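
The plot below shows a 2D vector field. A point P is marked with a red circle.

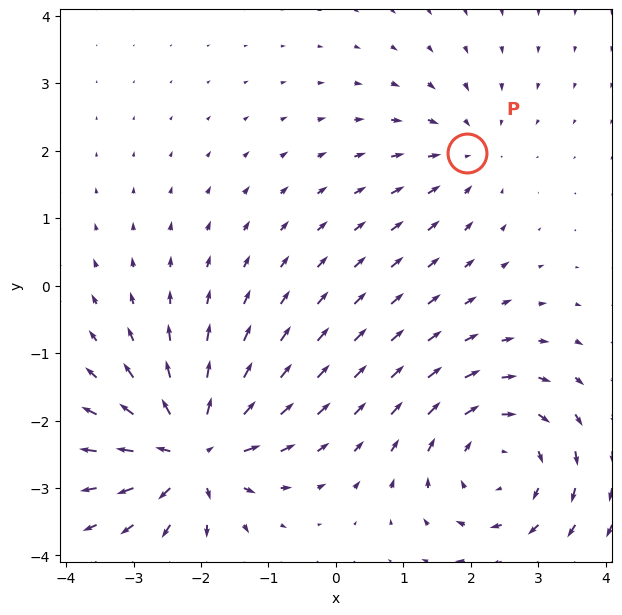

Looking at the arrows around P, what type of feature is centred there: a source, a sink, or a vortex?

sink

At P (1.9, 2.0) the arrows converge inward. Divergence about -3, curl ≈0 — negative divergence with near-zero curl is a sink.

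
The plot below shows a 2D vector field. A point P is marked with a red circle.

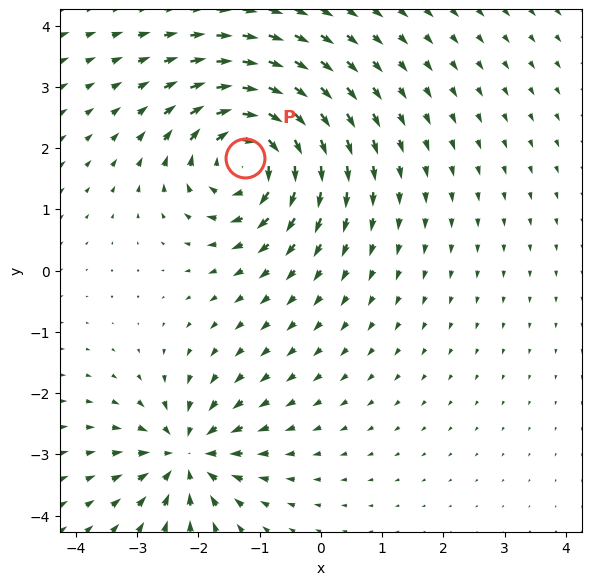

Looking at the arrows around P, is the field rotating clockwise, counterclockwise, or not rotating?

clockwise

Near P at (-1.2, 1.8) the arrows circulate clockwise. The curl (z-component) there is about -5; negative curl means clockwise rotation.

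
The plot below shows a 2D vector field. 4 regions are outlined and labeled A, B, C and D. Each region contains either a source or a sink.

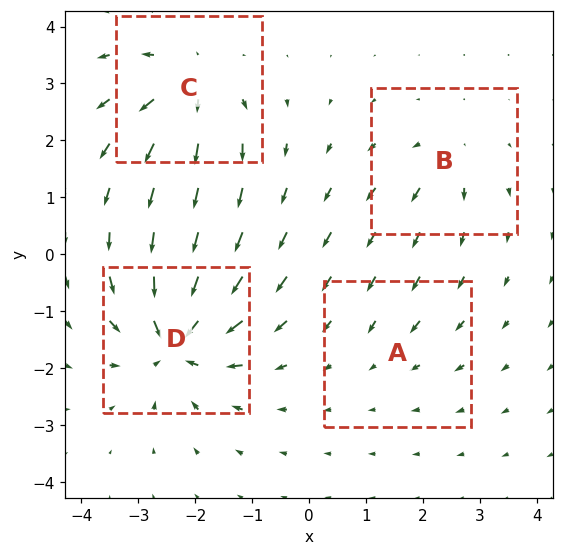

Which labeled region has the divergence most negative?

Divergence at each region's feature centre — A: about -2, B: about +4, C: about +6, D: about -9. Region D is most negative.

D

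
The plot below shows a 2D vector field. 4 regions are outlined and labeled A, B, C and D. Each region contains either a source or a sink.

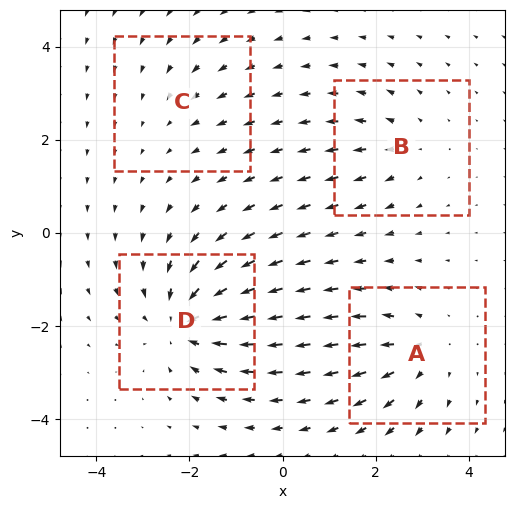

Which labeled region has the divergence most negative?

D

Divergence at each region's feature centre — A: about +4, B: about +3, C: about -2, D: about -6. Region D is most negative.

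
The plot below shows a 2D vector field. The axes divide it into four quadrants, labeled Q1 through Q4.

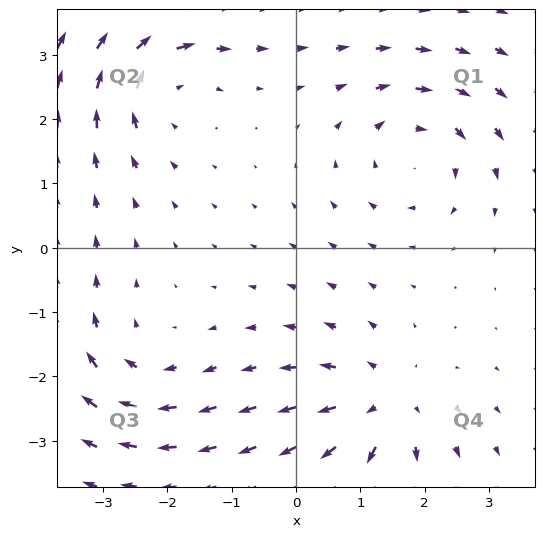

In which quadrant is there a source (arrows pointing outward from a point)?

The source sits at approximately (1.4, -2.4), which lies in quadrant Q4. The divergence there is about +4, positive as expected for a source.

Q4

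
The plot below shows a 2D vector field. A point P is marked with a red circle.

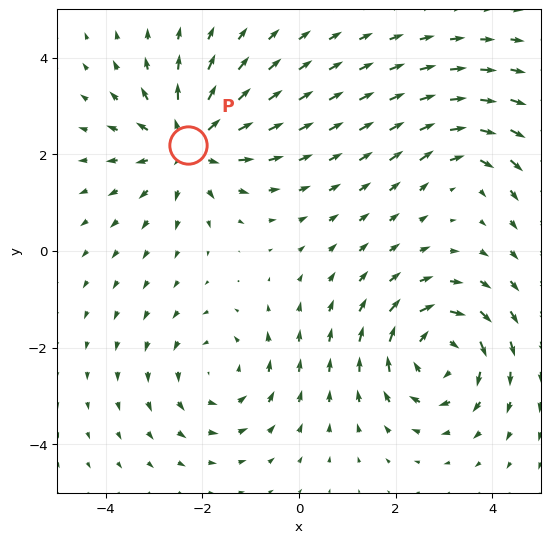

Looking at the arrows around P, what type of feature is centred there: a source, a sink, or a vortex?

At P (-2.3, 2.2) the arrows spread outward. Divergence about +5, curl ≈0 — positive divergence with near-zero curl is a source.

source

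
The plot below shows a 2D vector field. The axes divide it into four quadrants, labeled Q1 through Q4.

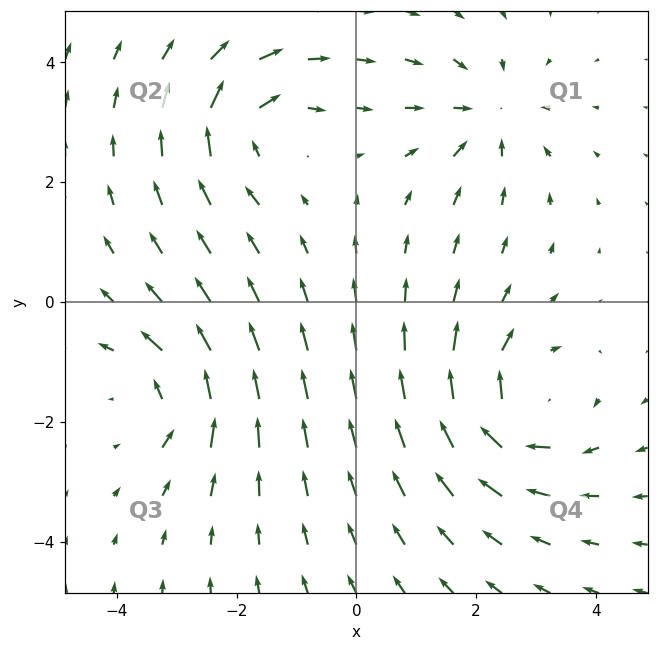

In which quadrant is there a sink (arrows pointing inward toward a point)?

Q1

The sink sits at approximately (2.2, 3.1), which lies in quadrant Q1. The divergence there is about -4, negative as expected for a sink.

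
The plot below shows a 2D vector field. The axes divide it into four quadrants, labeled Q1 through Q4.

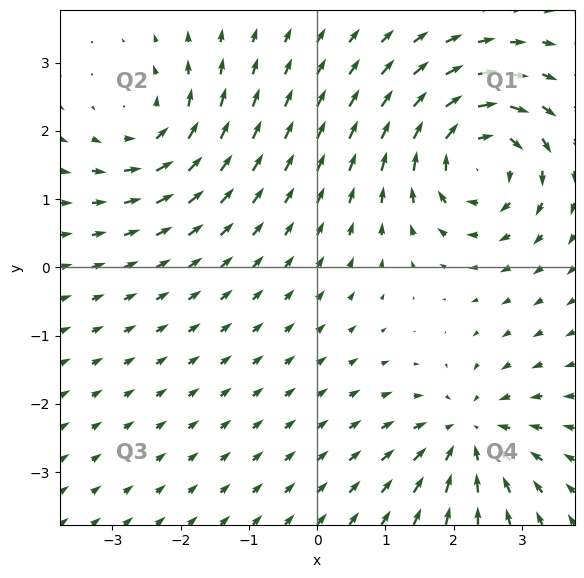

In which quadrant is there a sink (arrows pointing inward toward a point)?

The sink sits at approximately (2.2, -2.5), which lies in quadrant Q4. The divergence there is about -5, negative as expected for a sink.

Q4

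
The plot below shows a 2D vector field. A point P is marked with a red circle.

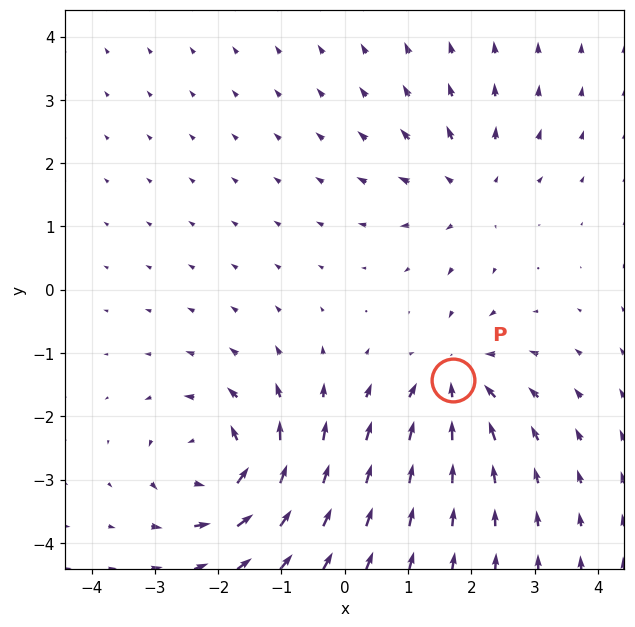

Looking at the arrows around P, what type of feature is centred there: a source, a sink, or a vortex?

sink

At P (1.7, -1.4) the arrows converge inward. Divergence about -4, curl ≈0 — negative divergence with near-zero curl is a sink.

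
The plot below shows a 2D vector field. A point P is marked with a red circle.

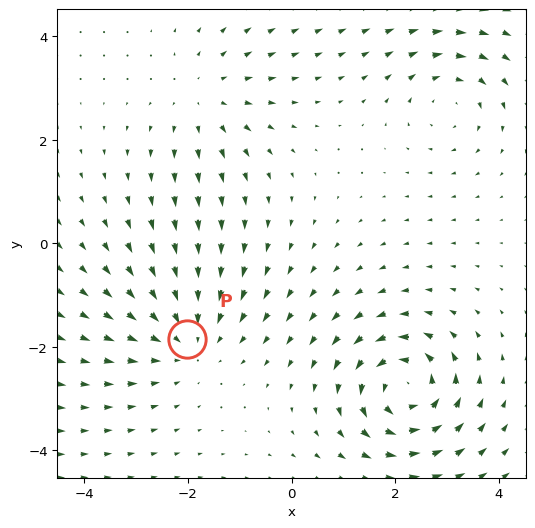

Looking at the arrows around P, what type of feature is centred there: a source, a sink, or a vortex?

sink

At P (-2.0, -1.8) the arrows converge inward. Divergence about -3, curl ≈0 — negative divergence with near-zero curl is a sink.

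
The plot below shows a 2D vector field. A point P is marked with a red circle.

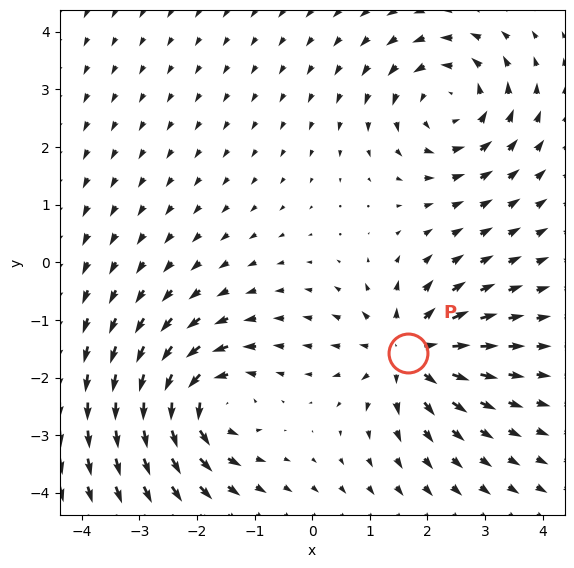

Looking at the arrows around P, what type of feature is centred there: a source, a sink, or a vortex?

At P (1.7, -1.6) the arrows spread outward. Divergence about +4, curl ≈0 — positive divergence with near-zero curl is a source.

source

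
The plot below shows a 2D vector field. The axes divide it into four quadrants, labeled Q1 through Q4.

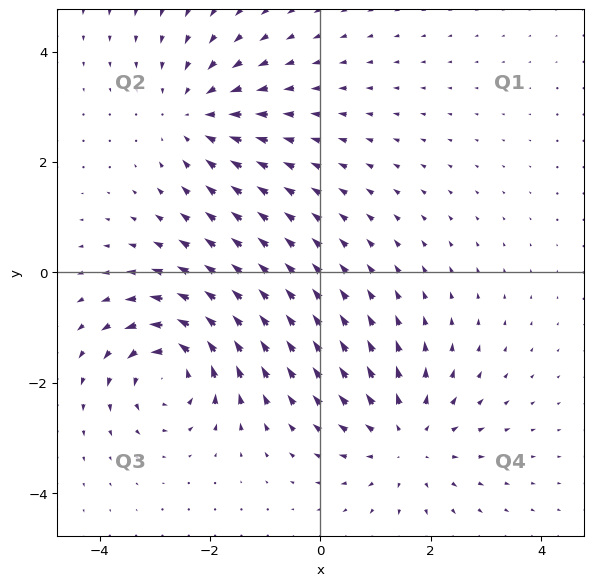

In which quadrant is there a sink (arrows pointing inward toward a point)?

The sink sits at approximately (-2.3, 2.9), which lies in quadrant Q2. The divergence there is about -4, negative as expected for a sink.

Q2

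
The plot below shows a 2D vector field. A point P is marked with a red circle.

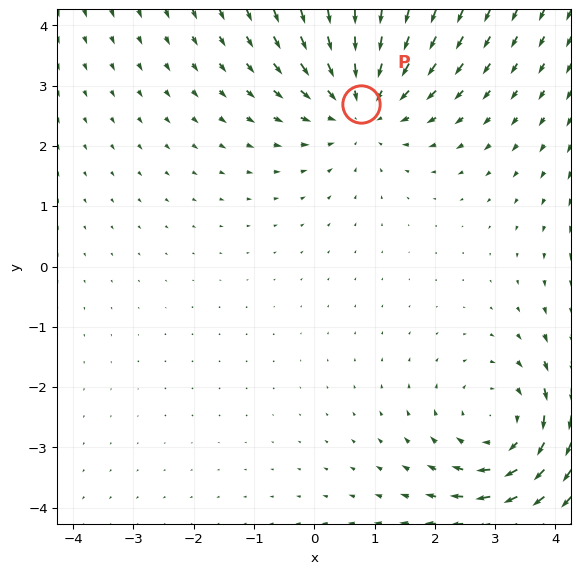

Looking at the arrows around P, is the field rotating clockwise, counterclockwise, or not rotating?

Near P at (0.8, 2.7) the arrows show no circulation. The curl there is ≈0.

not rotating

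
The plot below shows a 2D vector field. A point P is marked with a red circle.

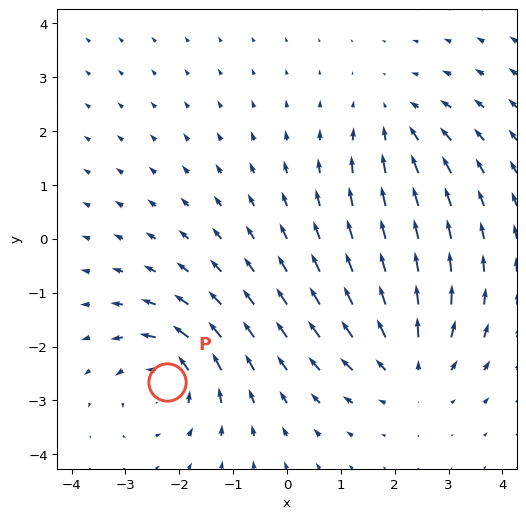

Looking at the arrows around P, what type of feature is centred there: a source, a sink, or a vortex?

At P (-2.2, -2.7) the arrows circulate counterclockwise. Divergence ≈0, curl about +6 — near-zero divergence with nonzero curl is a vortex.

vortex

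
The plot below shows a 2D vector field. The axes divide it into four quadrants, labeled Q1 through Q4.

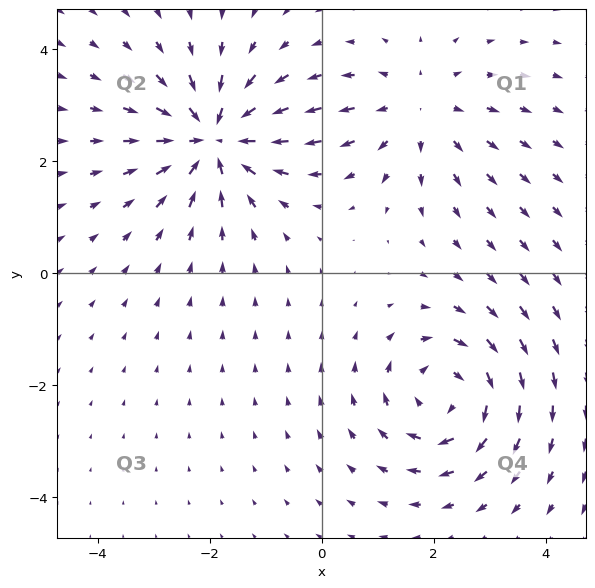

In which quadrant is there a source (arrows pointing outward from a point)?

The source sits at approximately (1.8, 2.9), which lies in quadrant Q1. The divergence there is about +3, positive as expected for a source.

Q1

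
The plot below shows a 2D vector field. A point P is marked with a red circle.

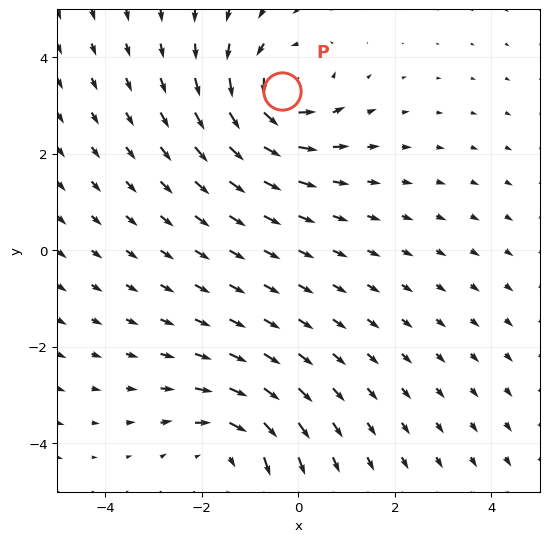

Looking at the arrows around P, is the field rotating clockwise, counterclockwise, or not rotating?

Near P at (-0.3, 3.3) the arrows circulate counterclockwise. The curl (z-component) there is about +4; positive curl means counterclockwise rotation.

counterclockwise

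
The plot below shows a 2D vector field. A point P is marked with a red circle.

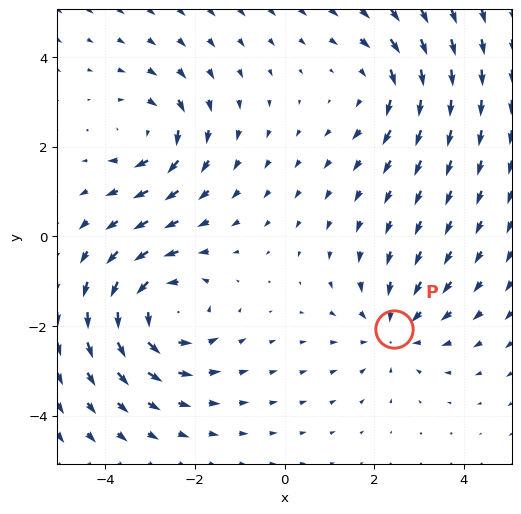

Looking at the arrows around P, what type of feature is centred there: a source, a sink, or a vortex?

sink

At P (2.4, -2.1) the arrows converge inward. Divergence about -3, curl ≈0 — negative divergence with near-zero curl is a sink.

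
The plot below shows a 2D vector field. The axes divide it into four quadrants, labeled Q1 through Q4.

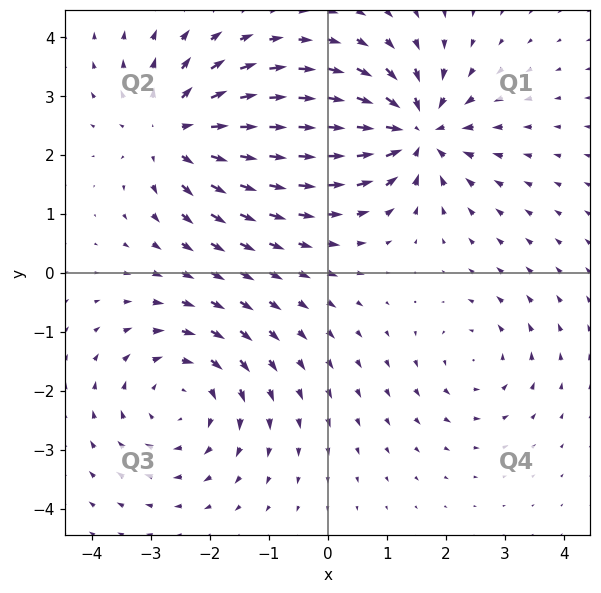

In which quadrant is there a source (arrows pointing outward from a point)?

The source sits at approximately (-2.6, 2.4), which lies in quadrant Q2. The divergence there is about +5, positive as expected for a source.

Q2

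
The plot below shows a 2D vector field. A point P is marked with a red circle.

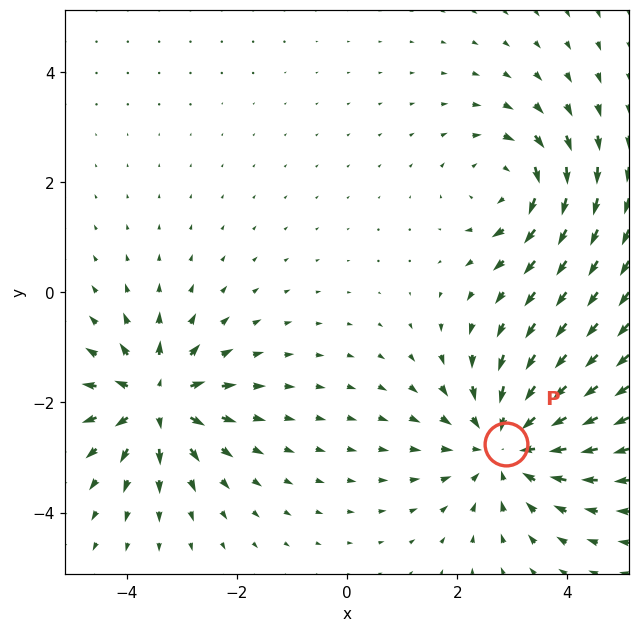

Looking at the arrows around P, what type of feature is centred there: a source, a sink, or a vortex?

At P (2.9, -2.8) the arrows converge inward. Divergence about -3, curl ≈0 — negative divergence with near-zero curl is a sink.

sink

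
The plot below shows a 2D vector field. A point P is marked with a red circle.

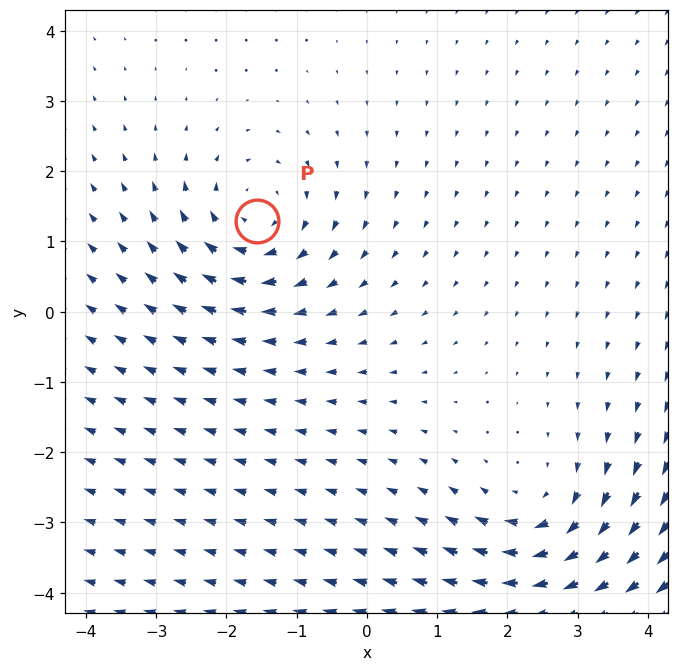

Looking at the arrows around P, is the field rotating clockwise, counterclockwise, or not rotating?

clockwise

Near P at (-1.6, 1.3) the arrows circulate clockwise. The curl (z-component) there is about -3; negative curl means clockwise rotation.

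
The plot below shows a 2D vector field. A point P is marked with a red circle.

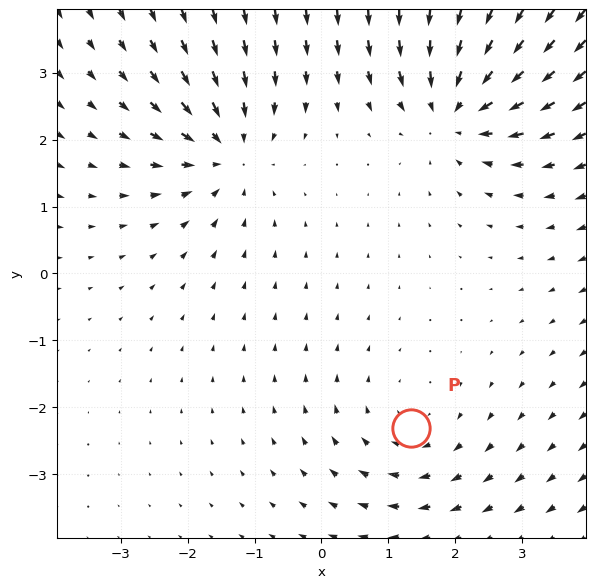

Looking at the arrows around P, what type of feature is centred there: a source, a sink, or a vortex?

vortex

At P (1.3, -2.3) the arrows circulate clockwise. Divergence ≈0, curl about -2 — near-zero divergence with nonzero curl is a vortex.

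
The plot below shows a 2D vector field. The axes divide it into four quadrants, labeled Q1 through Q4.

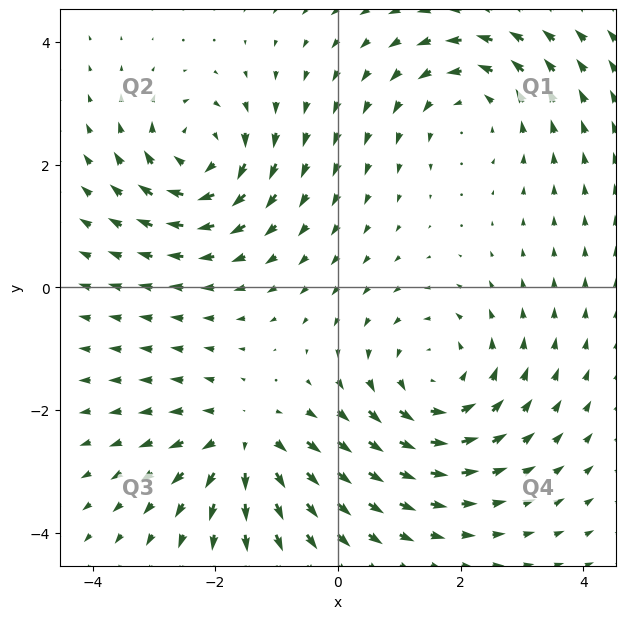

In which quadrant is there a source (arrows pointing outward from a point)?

The source sits at approximately (-1.5, -2.5), which lies in quadrant Q3. The divergence there is about +5, positive as expected for a source.

Q3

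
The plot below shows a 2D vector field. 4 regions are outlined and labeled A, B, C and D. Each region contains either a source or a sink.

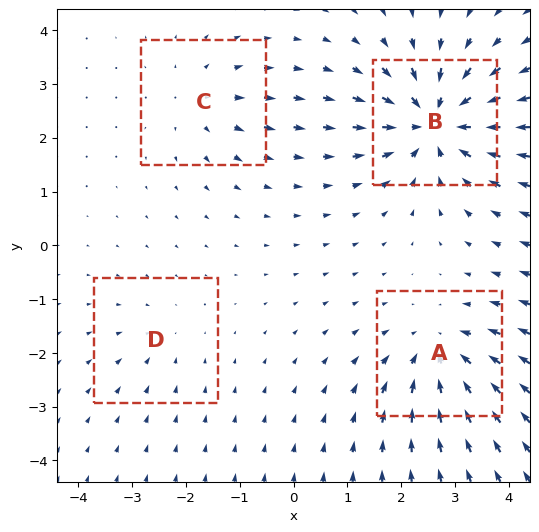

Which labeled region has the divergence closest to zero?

Divergence at each region's feature centre — A: about -5, B: about -8, C: about +3, D: about -2. Region D is closest to zero.

D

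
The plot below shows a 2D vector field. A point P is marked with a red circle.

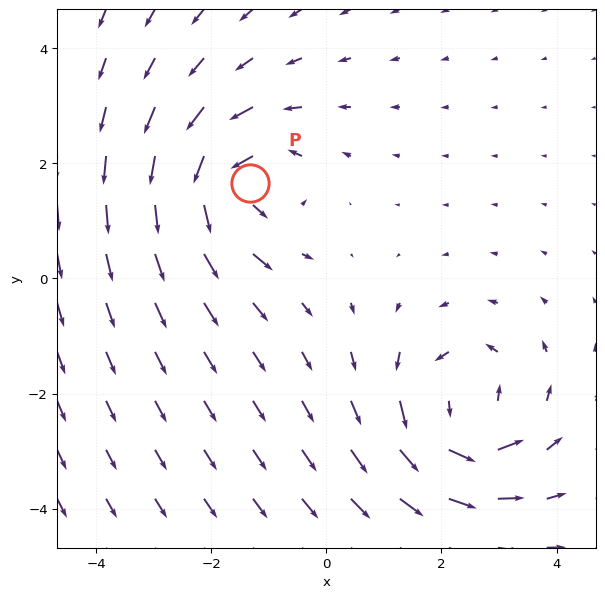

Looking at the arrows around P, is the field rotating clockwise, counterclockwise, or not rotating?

counterclockwise

Near P at (-1.3, 1.7) the arrows circulate counterclockwise. The curl (z-component) there is about +5; positive curl means counterclockwise rotation.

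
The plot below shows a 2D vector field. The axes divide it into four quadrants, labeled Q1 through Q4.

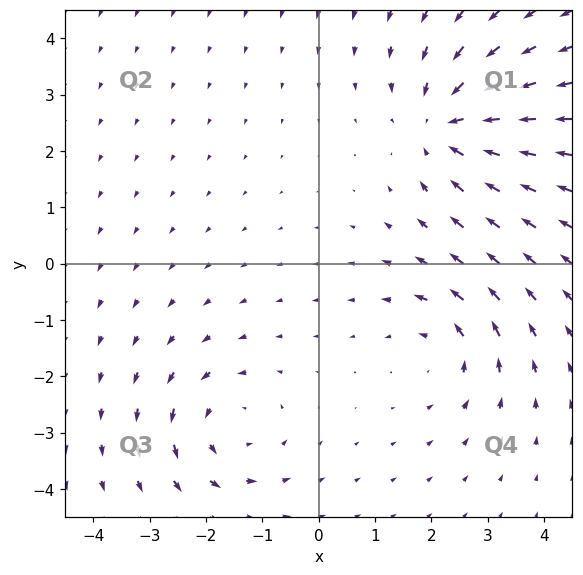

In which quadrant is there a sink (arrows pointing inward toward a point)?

Q1

The sink sits at approximately (2.3, 2.5), which lies in quadrant Q1. The divergence there is about -4, negative as expected for a sink.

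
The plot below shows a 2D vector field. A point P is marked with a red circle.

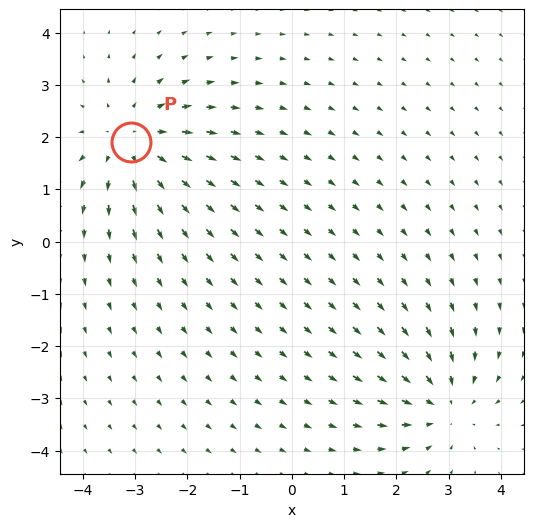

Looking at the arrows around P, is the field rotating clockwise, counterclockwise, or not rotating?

Near P at (-3.1, 1.9) the arrows show no circulation. The curl there is ≈0.

not rotating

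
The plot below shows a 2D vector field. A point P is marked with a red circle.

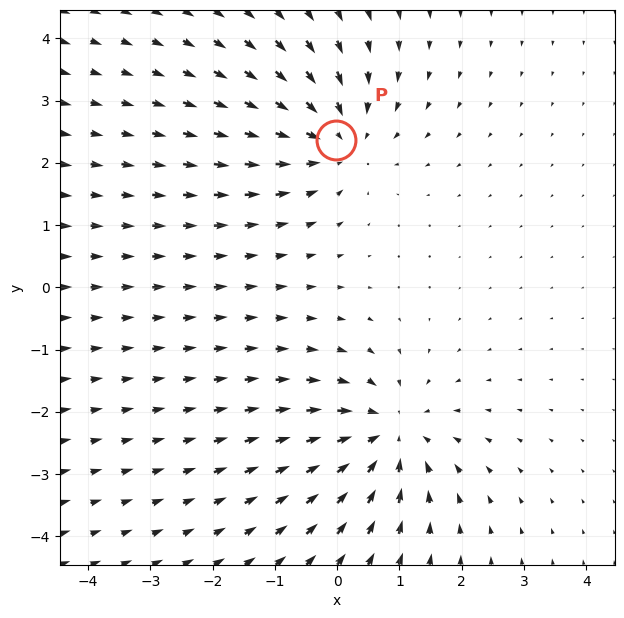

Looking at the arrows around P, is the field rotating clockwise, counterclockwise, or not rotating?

not rotating

Near P at (-0.0, 2.4) the arrows show no circulation. The curl there is ≈0.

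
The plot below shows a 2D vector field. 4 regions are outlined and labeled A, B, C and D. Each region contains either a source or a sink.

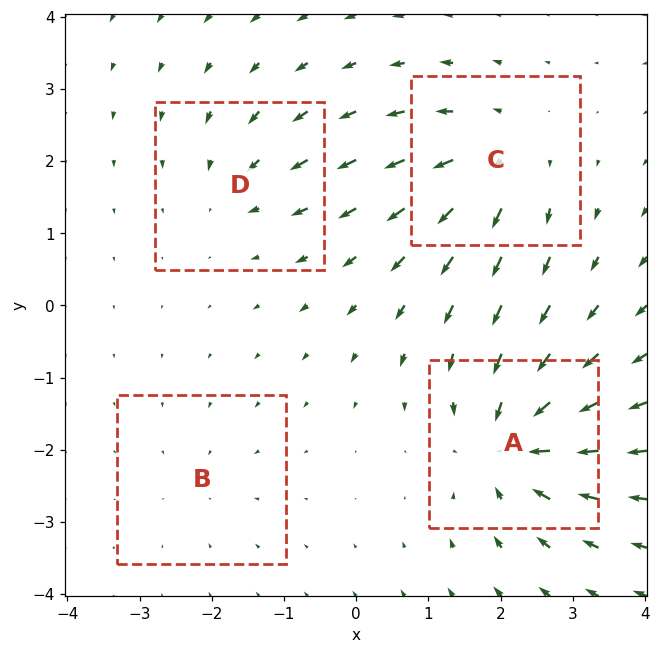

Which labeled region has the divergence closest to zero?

B

Divergence at each region's feature centre — A: about -7, B: about -2, C: about +5, D: about -3. Region B is closest to zero.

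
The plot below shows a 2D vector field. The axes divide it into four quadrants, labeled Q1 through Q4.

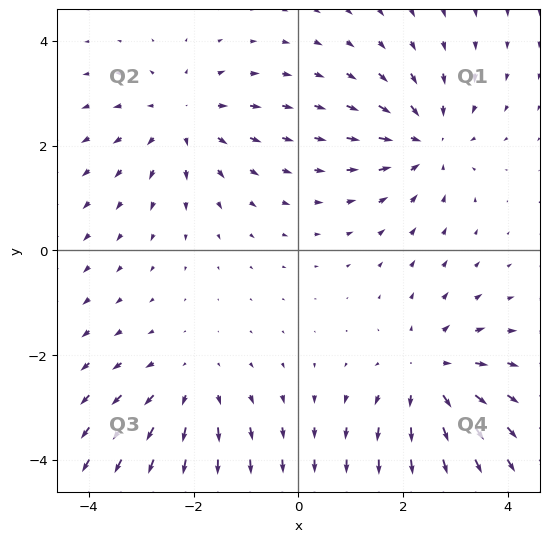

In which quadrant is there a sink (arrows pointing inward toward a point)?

The sink sits at approximately (2.5, 2.1), which lies in quadrant Q1. The divergence there is about -3, negative as expected for a sink.

Q1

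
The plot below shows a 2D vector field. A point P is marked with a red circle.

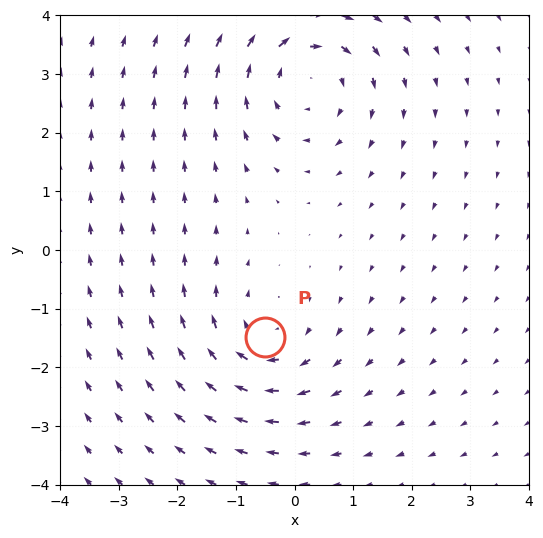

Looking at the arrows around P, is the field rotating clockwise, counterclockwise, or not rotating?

clockwise

Near P at (-0.5, -1.5) the arrows circulate clockwise. The curl (z-component) there is about -3; negative curl means clockwise rotation.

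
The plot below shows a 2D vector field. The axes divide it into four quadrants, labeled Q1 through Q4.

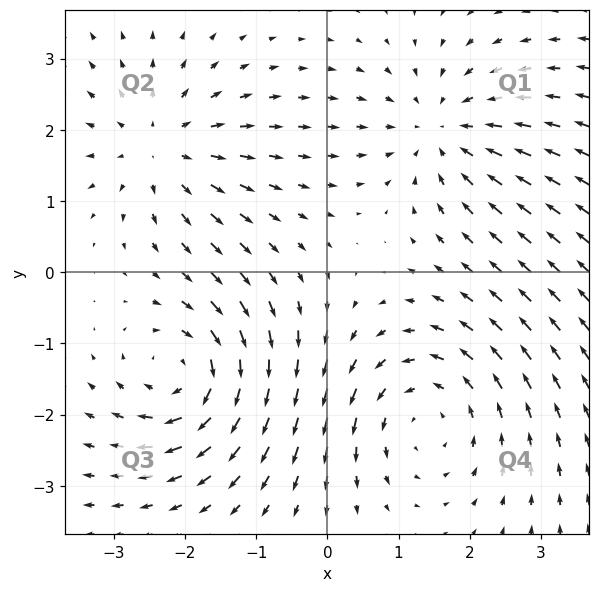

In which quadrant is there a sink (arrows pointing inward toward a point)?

Q1

The sink sits at approximately (1.6, 2.0), which lies in quadrant Q1. The divergence there is about -4, negative as expected for a sink.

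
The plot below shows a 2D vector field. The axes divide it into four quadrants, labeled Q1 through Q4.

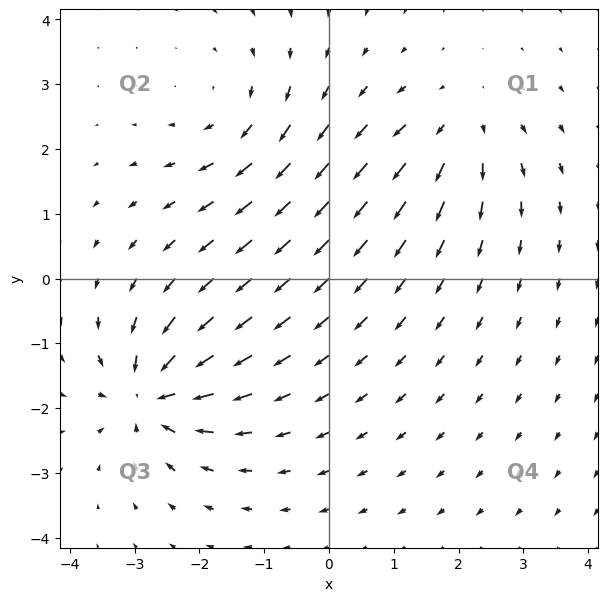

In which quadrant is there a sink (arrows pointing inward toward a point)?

Q3

The sink sits at approximately (-2.7, -1.8), which lies in quadrant Q3. The divergence there is about -6, negative as expected for a sink.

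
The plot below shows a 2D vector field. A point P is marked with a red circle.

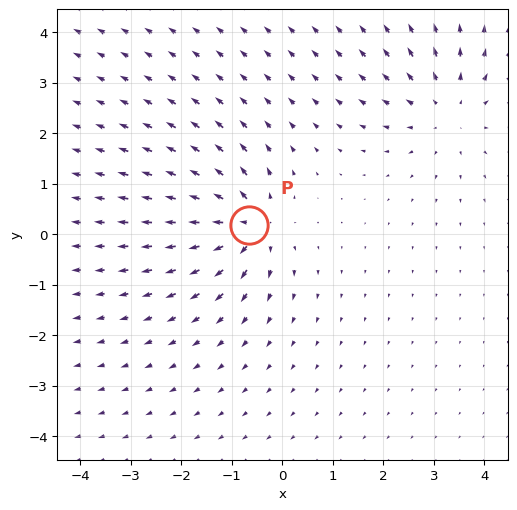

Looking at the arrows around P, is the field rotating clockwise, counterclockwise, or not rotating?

Near P at (-0.7, 0.2) the arrows show no circulation. The curl there is ≈0.

not rotating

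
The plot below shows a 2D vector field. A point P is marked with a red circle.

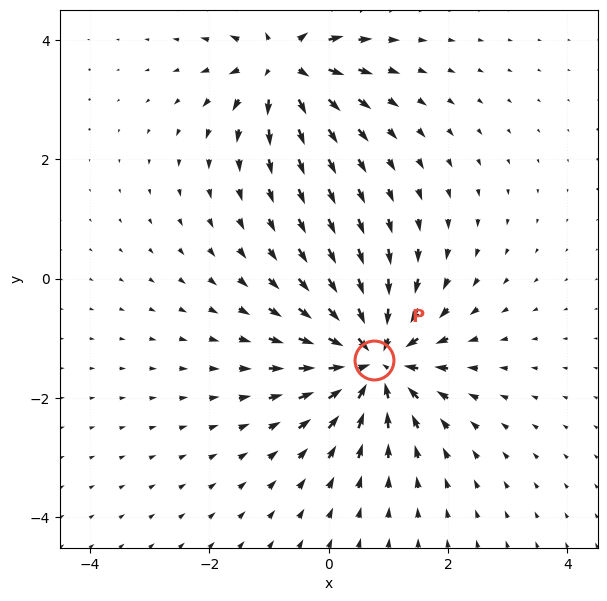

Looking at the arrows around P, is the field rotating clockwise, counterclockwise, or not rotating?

Near P at (0.8, -1.4) the arrows show no circulation. The curl there is ≈0.

not rotating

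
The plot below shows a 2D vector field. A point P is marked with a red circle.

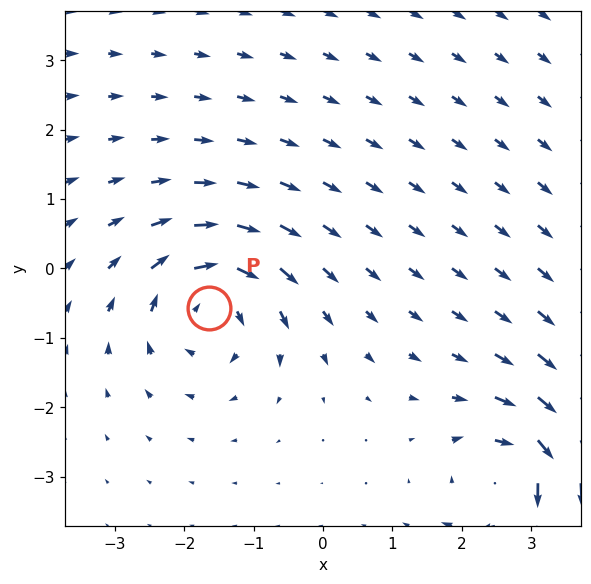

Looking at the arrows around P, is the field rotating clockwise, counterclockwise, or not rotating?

clockwise

Near P at (-1.6, -0.6) the arrows circulate clockwise. The curl (z-component) there is about -4; negative curl means clockwise rotation.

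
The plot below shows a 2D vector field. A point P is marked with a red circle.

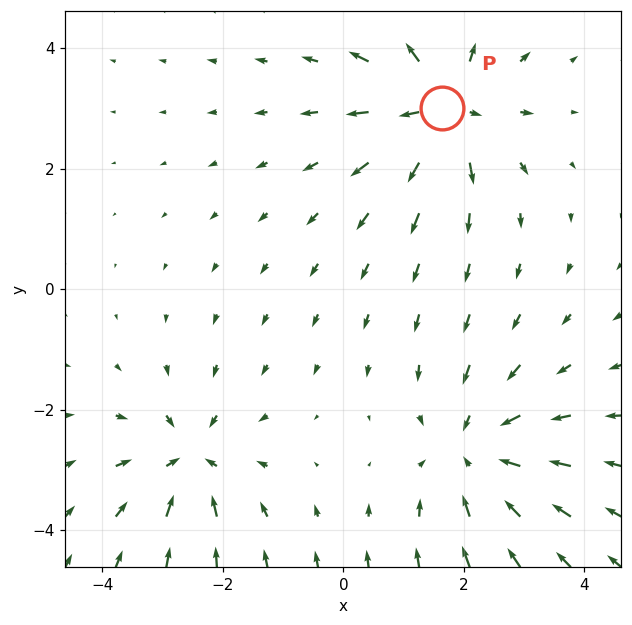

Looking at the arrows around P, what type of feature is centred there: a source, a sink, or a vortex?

source

At P (1.6, 3.0) the arrows spread outward. Divergence about +5, curl ≈0 — positive divergence with near-zero curl is a source.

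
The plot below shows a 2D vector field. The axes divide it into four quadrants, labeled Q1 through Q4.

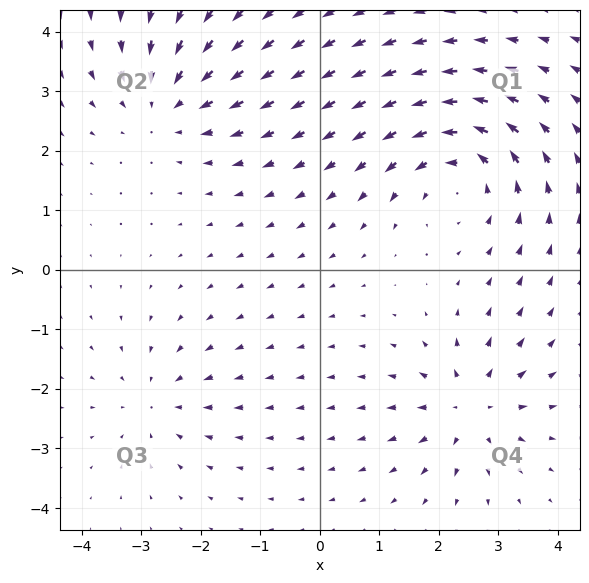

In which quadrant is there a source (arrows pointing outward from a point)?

The source sits at approximately (2.5, -2.3), which lies in quadrant Q4. The divergence there is about +4, positive as expected for a source.

Q4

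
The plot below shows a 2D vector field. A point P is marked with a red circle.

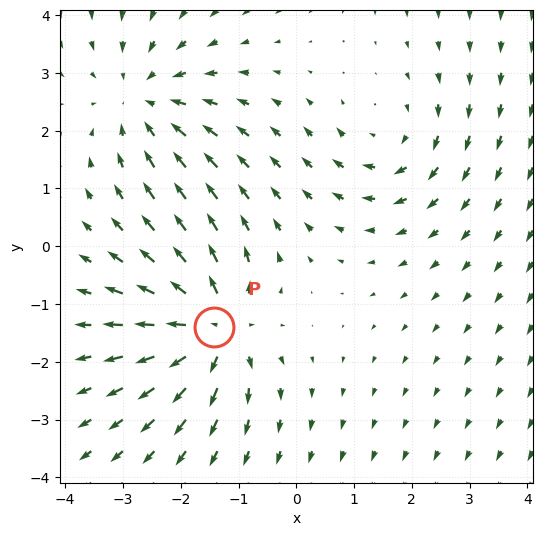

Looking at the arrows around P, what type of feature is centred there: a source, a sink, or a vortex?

At P (-1.4, -1.4) the arrows spread outward. Divergence about +5, curl ≈0 — positive divergence with near-zero curl is a source.

source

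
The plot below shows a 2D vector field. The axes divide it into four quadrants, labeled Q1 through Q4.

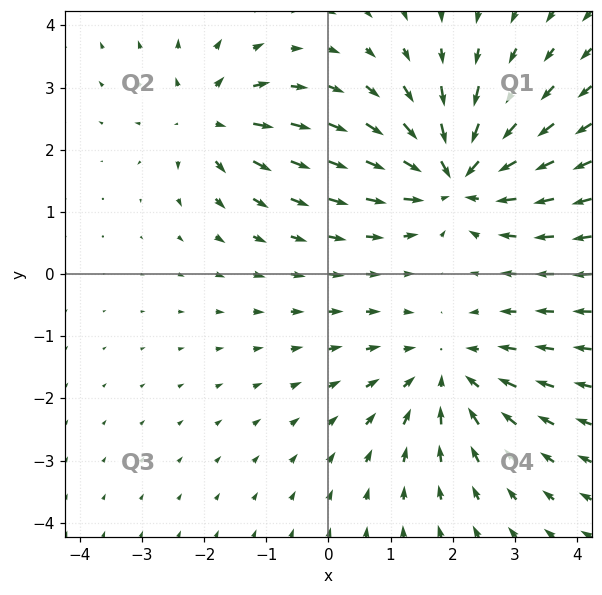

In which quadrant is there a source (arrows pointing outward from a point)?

The source sits at approximately (-1.9, 2.5), which lies in quadrant Q2. The divergence there is about +4, positive as expected for a source.

Q2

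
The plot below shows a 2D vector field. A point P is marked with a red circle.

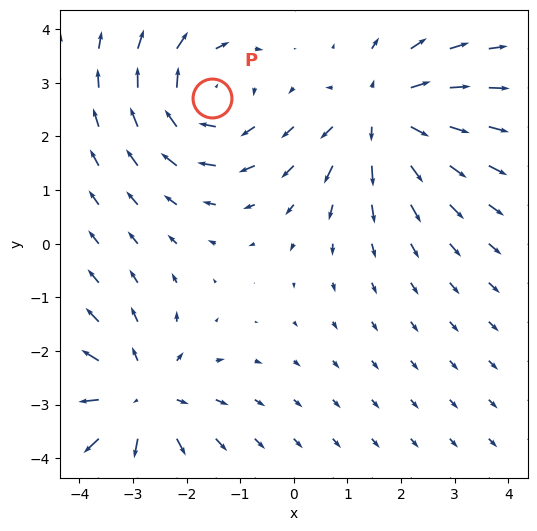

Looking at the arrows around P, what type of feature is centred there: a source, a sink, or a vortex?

At P (-1.5, 2.7) the arrows circulate clockwise. Divergence ≈0, curl about -4 — near-zero divergence with nonzero curl is a vortex.

vortex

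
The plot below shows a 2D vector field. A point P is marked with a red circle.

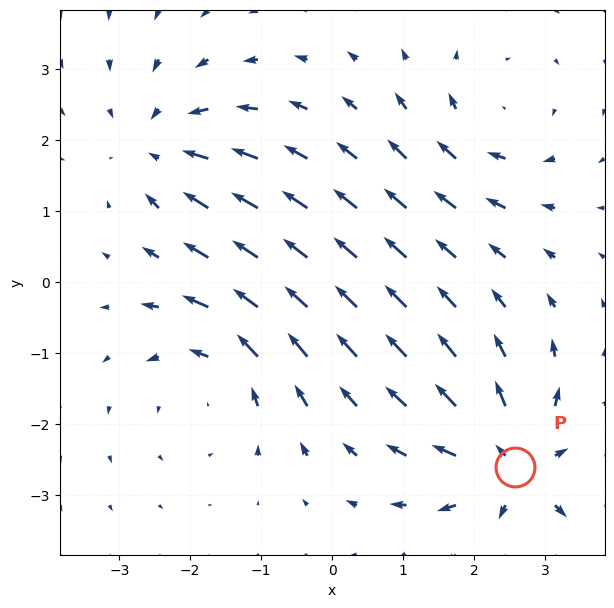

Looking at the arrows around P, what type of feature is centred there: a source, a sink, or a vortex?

At P (2.6, -2.6) the arrows spread outward. Divergence about +5, curl ≈0 — positive divergence with near-zero curl is a source.

source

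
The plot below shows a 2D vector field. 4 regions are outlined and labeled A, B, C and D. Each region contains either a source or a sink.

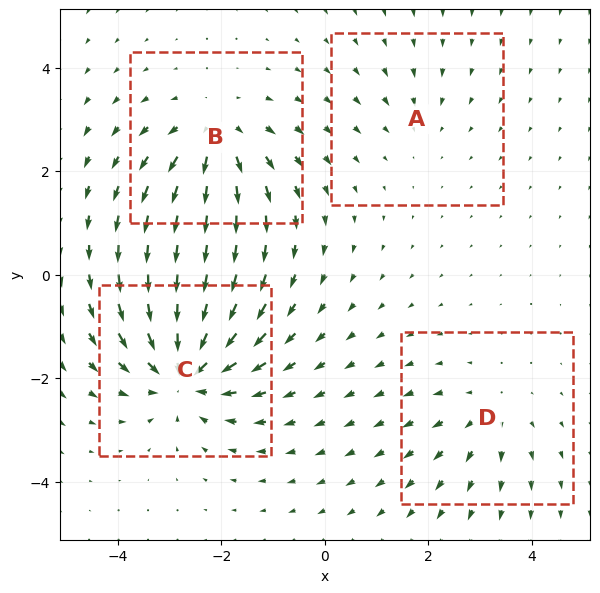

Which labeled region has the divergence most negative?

C

Divergence at each region's feature centre — A: about -2, B: about +5, C: about -7, D: about +3. Region C is most negative.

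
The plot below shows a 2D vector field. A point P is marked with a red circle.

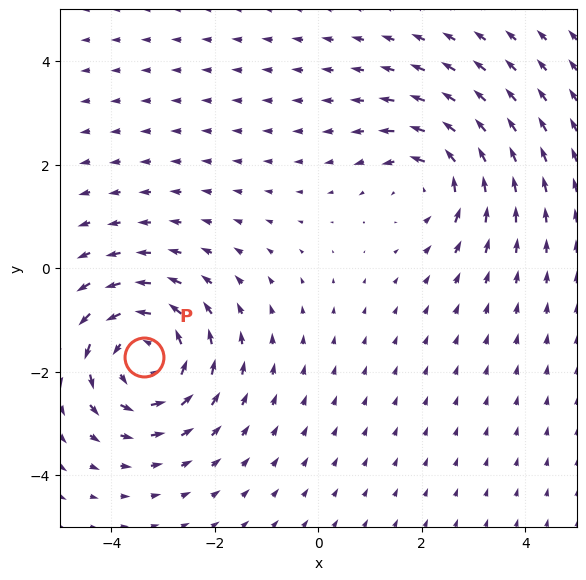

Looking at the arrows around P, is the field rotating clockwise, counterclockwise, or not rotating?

Near P at (-3.4, -1.7) the arrows circulate counterclockwise. The curl (z-component) there is about +4; positive curl means counterclockwise rotation.

counterclockwise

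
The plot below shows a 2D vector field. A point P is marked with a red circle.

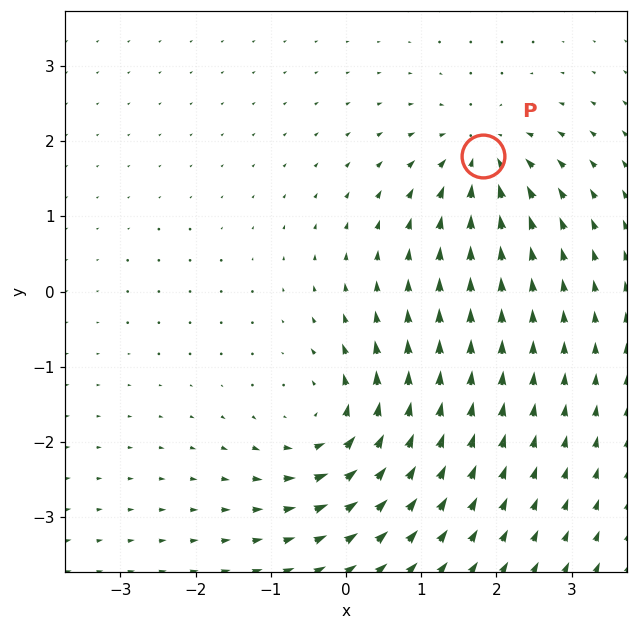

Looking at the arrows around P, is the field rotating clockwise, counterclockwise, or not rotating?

Near P at (1.8, 1.8) the arrows show no circulation. The curl there is ≈0.

not rotating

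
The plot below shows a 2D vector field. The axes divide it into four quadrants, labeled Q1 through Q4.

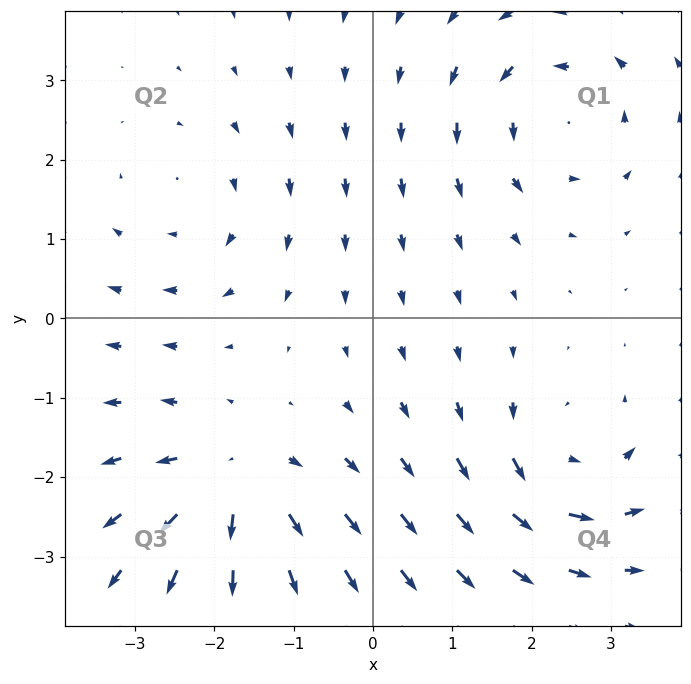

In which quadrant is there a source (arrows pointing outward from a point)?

The source sits at approximately (-1.7, -2.1), which lies in quadrant Q3. The divergence there is about +6, positive as expected for a source.

Q3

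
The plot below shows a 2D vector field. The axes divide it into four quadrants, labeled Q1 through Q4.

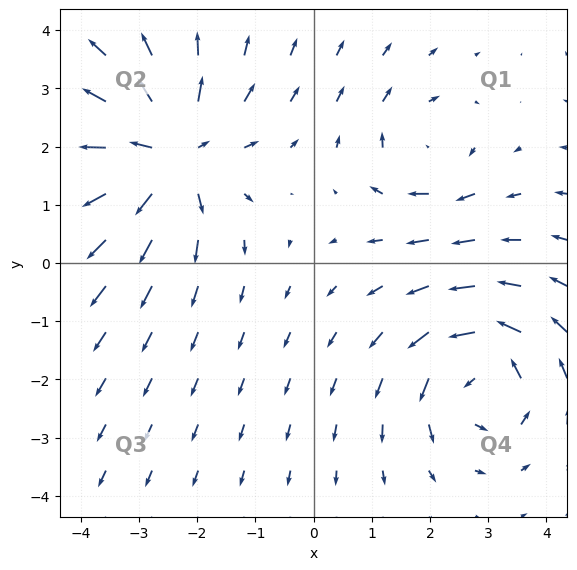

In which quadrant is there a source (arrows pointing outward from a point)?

Q2

The source sits at approximately (-2.5, 1.9), which lies in quadrant Q2. The divergence there is about +5, positive as expected for a source.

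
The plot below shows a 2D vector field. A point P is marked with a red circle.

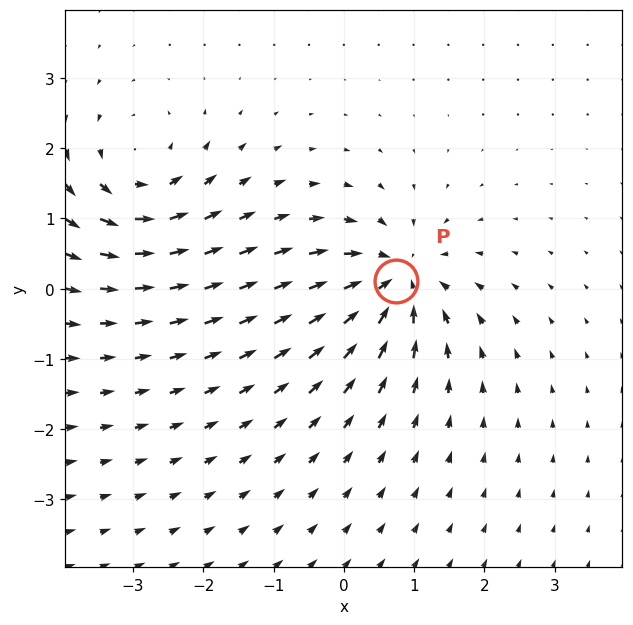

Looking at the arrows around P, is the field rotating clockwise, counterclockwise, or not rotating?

Near P at (0.7, 0.1) the arrows show no circulation. The curl there is ≈0.

not rotating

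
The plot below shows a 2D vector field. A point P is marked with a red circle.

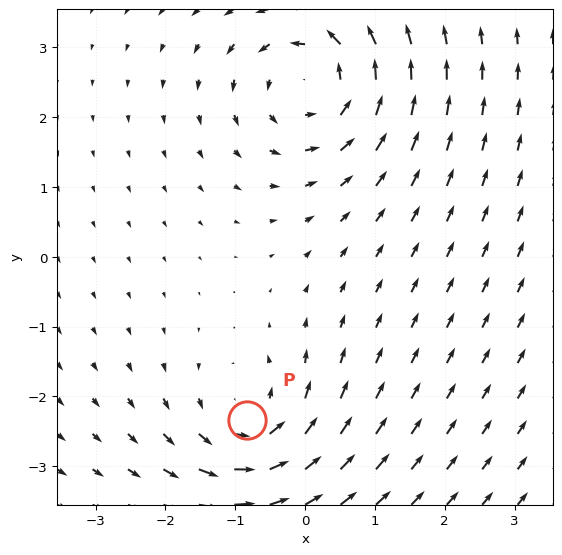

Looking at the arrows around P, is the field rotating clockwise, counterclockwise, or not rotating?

Near P at (-0.8, -2.3) the arrows circulate counterclockwise. The curl (z-component) there is about +5; positive curl means counterclockwise rotation.

counterclockwise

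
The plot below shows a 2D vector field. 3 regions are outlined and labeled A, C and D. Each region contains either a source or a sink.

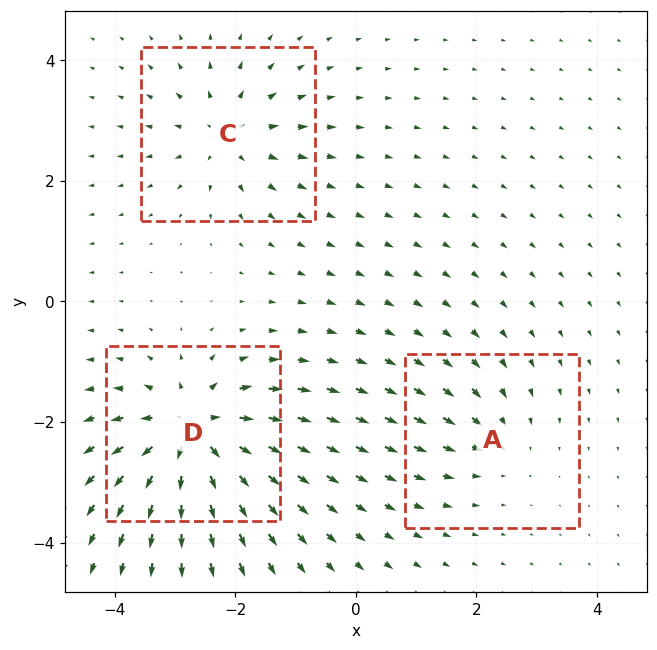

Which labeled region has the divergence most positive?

D

Divergence at each region's feature centre — A: about -2, C: about +4, D: about +6. Region D is most positive.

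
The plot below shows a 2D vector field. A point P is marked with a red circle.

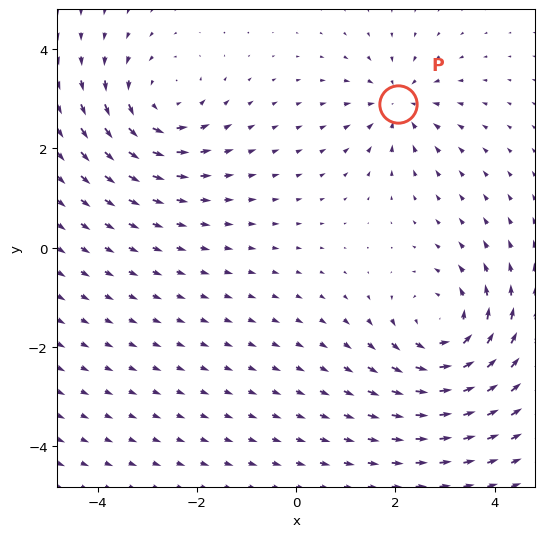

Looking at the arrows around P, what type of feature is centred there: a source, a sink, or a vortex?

sink

At P (2.1, 2.9) the arrows converge inward. Divergence about -4, curl ≈0 — negative divergence with near-zero curl is a sink.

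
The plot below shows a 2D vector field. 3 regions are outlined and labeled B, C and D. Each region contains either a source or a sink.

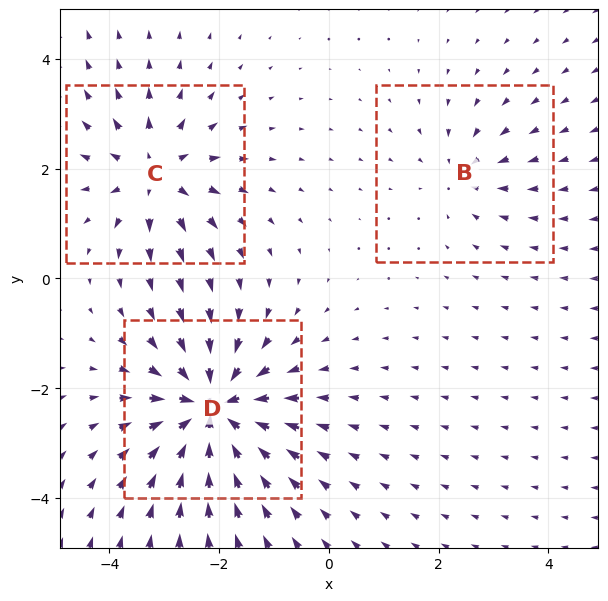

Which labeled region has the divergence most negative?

D

Divergence at each region's feature centre — B: about -2, C: about +4, D: about -6. Region D is most negative.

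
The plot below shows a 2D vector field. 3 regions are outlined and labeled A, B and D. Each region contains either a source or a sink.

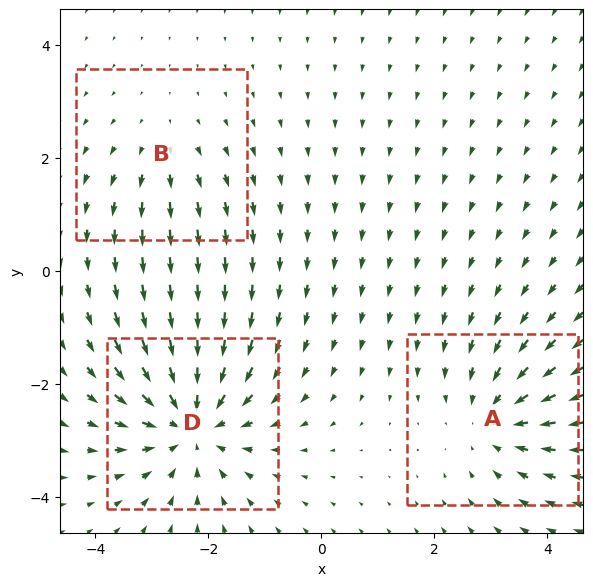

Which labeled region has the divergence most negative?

Divergence at each region's feature centre — A: about -3, B: about +2, D: about -4. Region D is most negative.

D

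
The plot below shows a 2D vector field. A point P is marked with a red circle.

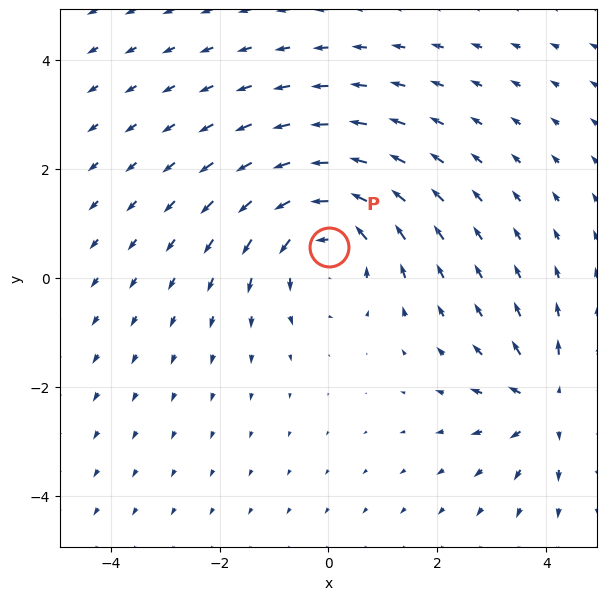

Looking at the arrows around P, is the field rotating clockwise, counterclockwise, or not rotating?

Near P at (0.0, 0.6) the arrows circulate counterclockwise. The curl (z-component) there is about +4; positive curl means counterclockwise rotation.

counterclockwise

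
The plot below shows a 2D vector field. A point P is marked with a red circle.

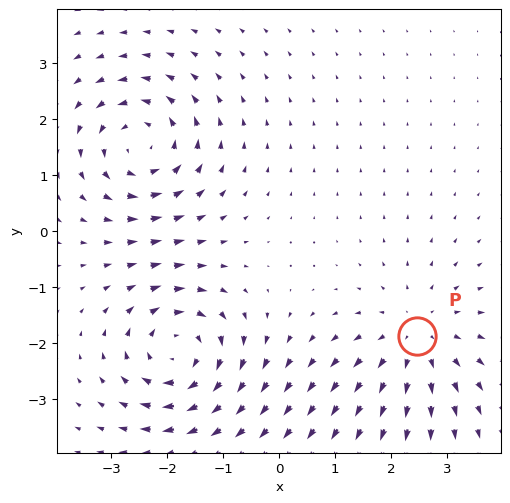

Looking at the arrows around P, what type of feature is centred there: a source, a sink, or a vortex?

At P (2.5, -1.9) the arrows spread outward. Divergence about +3, curl ≈0 — positive divergence with near-zero curl is a source.

source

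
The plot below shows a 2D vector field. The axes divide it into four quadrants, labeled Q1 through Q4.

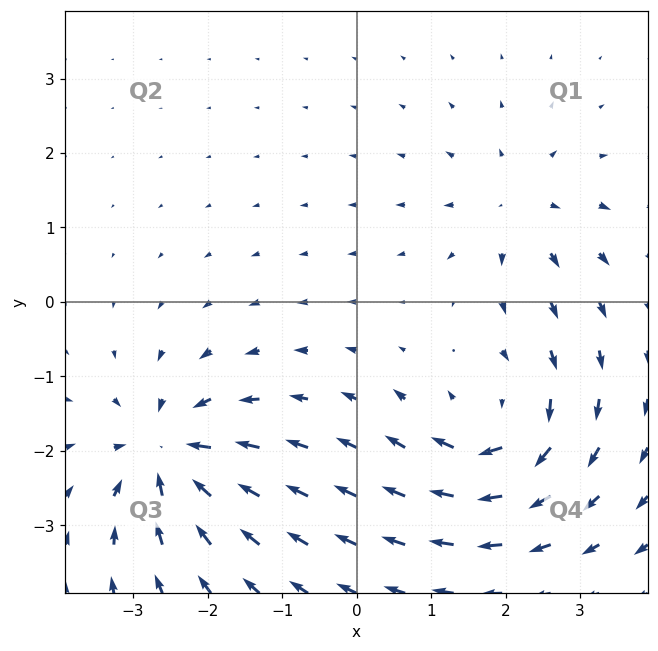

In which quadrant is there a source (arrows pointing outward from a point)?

The source sits at approximately (2.2, 1.3), which lies in quadrant Q1. The divergence there is about +4, positive as expected for a source.

Q1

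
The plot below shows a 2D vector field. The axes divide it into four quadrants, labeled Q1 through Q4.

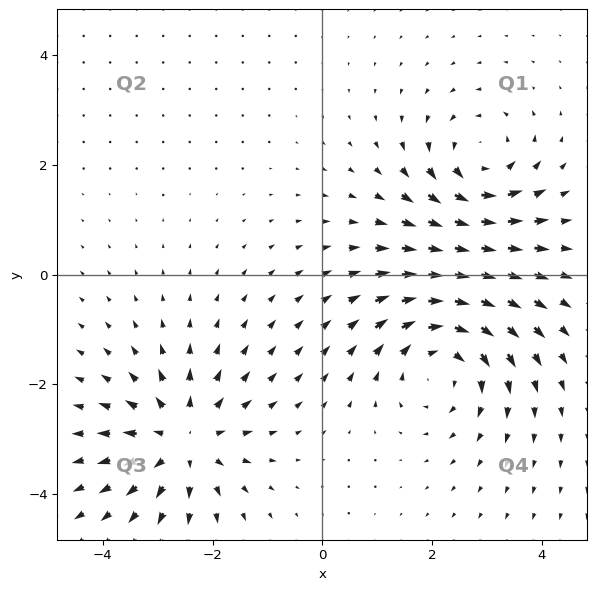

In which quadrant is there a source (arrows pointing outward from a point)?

The source sits at approximately (-2.5, -3.0), which lies in quadrant Q3. The divergence there is about +4, positive as expected for a source.

Q3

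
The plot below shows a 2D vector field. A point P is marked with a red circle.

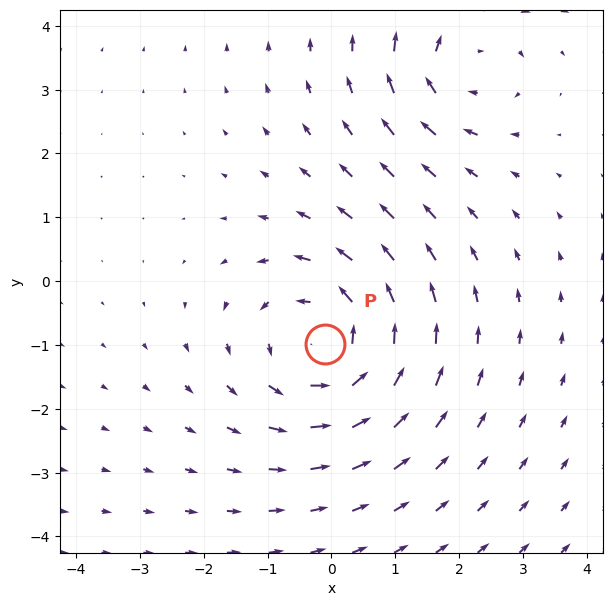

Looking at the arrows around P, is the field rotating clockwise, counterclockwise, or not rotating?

Near P at (-0.1, -1.0) the arrows circulate counterclockwise. The curl (z-component) there is about +4; positive curl means counterclockwise rotation.

counterclockwise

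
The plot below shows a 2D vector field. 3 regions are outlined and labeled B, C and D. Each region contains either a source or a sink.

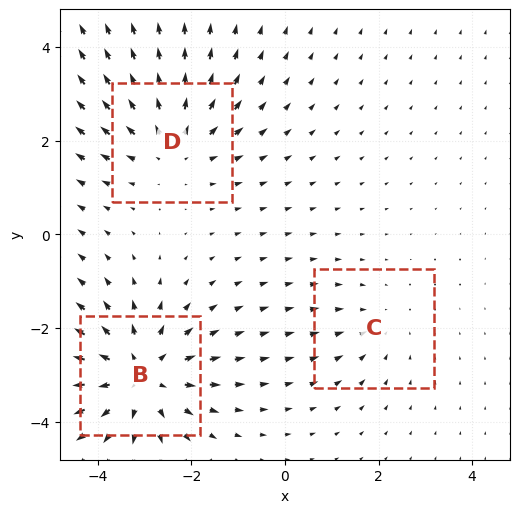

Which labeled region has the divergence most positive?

B

Divergence at each region's feature centre — B: about +4, C: about -2, D: about +3. Region B is most positive.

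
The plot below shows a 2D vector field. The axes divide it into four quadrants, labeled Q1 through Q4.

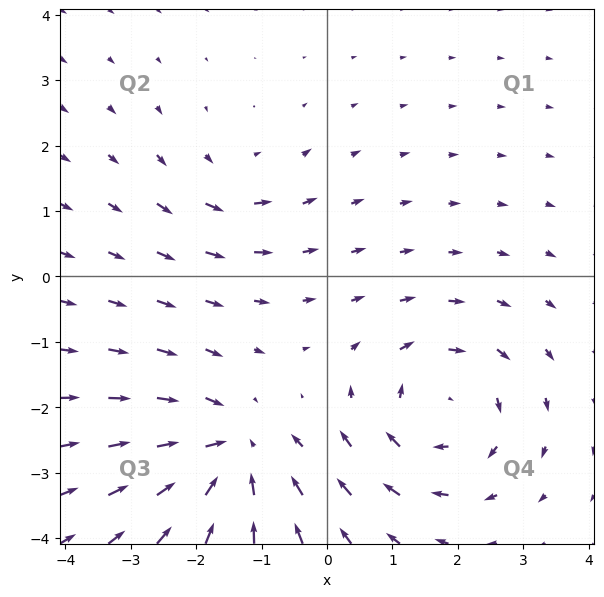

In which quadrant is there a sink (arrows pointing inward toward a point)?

Q3

The sink sits at approximately (-1.5, -2.7), which lies in quadrant Q3. The divergence there is about -5, negative as expected for a sink.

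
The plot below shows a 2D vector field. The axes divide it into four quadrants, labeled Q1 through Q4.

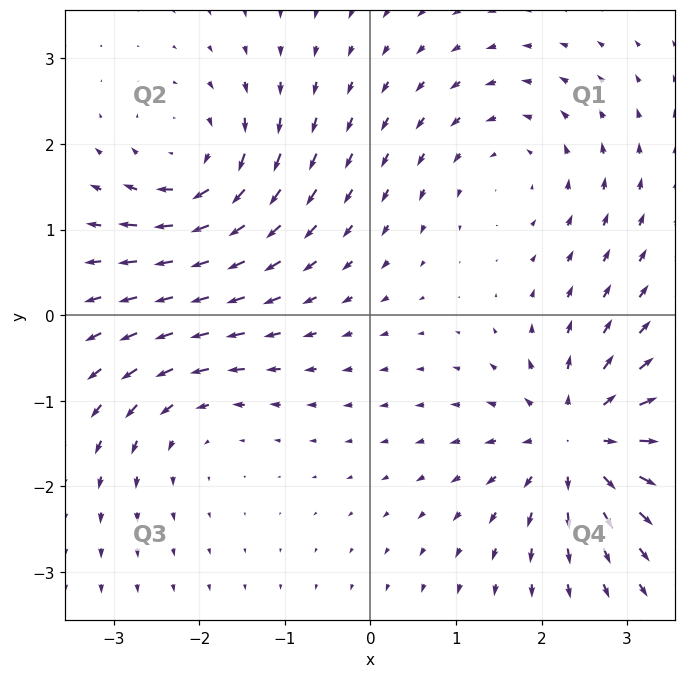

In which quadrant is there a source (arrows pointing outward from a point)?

Q4

The source sits at approximately (2.4, -1.5), which lies in quadrant Q4. The divergence there is about +5, positive as expected for a source.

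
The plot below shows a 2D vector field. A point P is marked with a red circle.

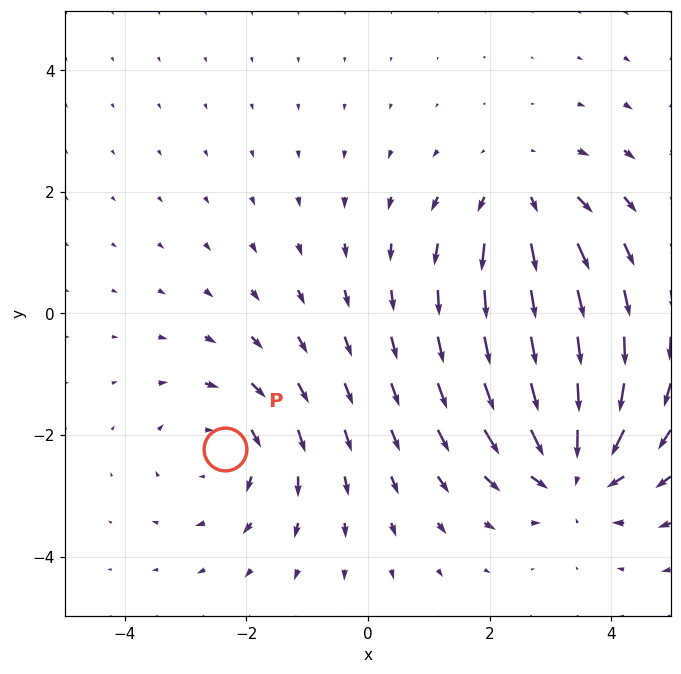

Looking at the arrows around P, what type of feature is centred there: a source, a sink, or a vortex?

vortex

At P (-2.3, -2.2) the arrows circulate clockwise. Divergence ≈0, curl about -2 — near-zero divergence with nonzero curl is a vortex.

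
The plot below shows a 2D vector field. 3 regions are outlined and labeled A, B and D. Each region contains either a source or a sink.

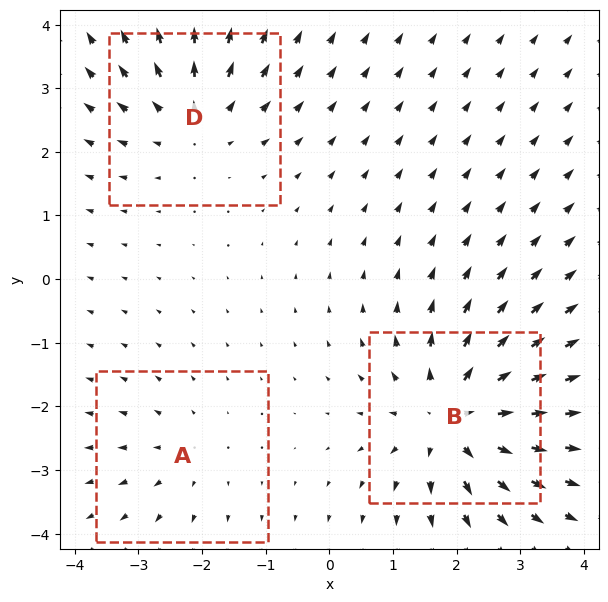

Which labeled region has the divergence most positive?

Divergence at each region's feature centre — A: about +2, B: about +5, D: about +3. Region B is most positive.

B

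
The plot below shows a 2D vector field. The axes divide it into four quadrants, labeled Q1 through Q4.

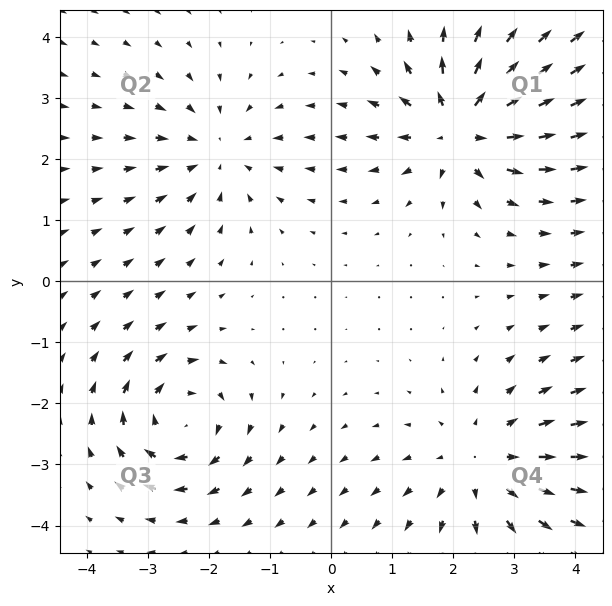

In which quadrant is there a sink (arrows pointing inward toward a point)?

Q2

The sink sits at approximately (-1.9, 2.1), which lies in quadrant Q2. The divergence there is about -3, negative as expected for a sink.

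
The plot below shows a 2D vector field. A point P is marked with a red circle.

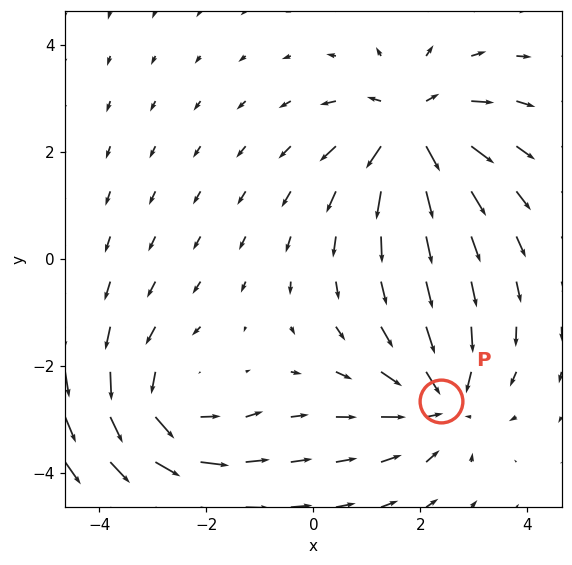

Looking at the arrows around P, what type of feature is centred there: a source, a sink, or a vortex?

sink

At P (2.4, -2.6) the arrows converge inward. Divergence about -3, curl ≈0 — negative divergence with near-zero curl is a sink.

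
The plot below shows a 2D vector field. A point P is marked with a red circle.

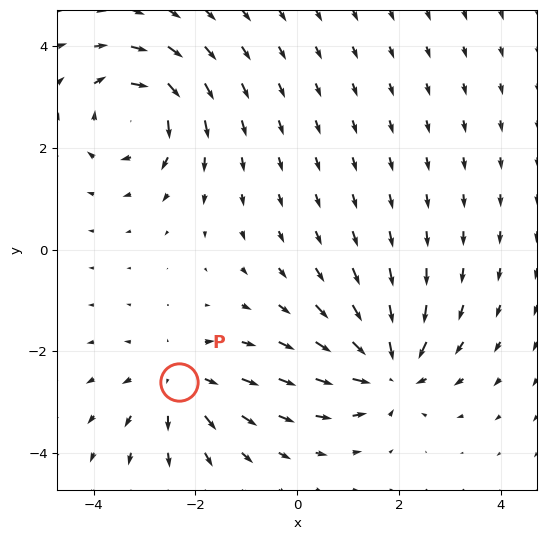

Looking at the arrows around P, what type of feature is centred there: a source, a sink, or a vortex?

At P (-2.3, -2.6) the arrows spread outward. Divergence about +3, curl ≈0 — positive divergence with near-zero curl is a source.

source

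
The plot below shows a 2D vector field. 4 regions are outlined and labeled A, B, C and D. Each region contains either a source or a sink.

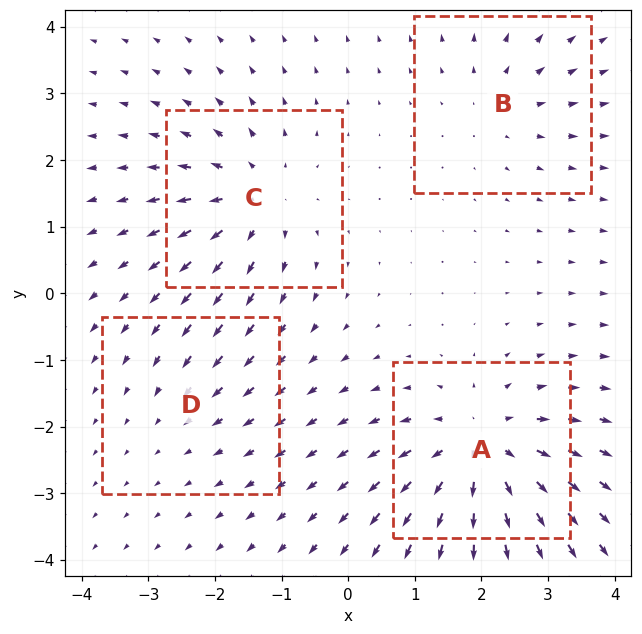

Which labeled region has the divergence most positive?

A

Divergence at each region's feature centre — A: about +7, B: about +3, C: about +5, D: about -2. Region A is most positive.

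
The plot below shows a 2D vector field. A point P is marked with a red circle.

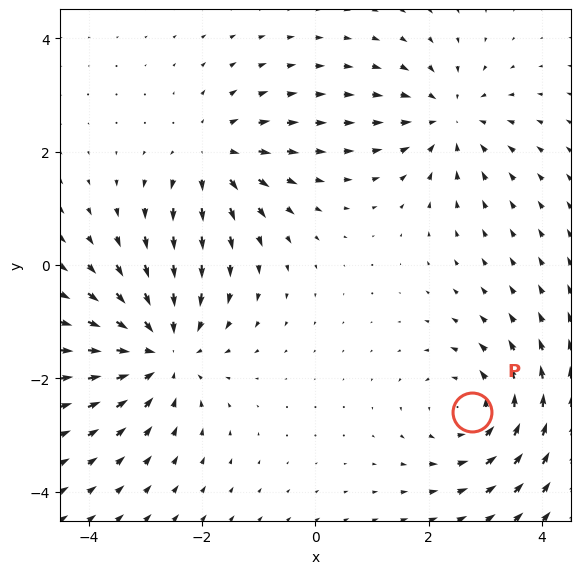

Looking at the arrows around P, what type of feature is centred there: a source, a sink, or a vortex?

At P (2.8, -2.6) the arrows circulate counterclockwise. Divergence ≈0, curl about +4 — near-zero divergence with nonzero curl is a vortex.

vortex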